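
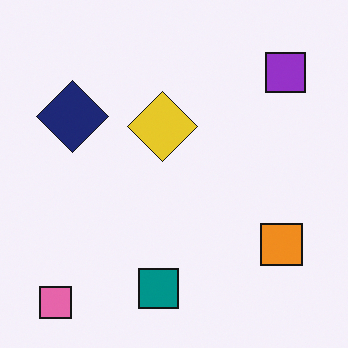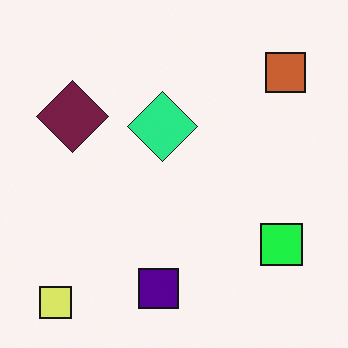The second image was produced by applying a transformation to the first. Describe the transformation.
It was hue-shifted through roughly a third of the color wheel.

Every shape's color has rotated by the same amount around the hue wheel — a uniform hue shift.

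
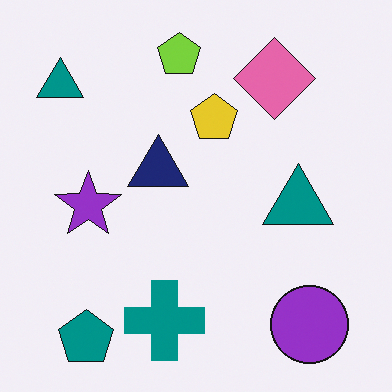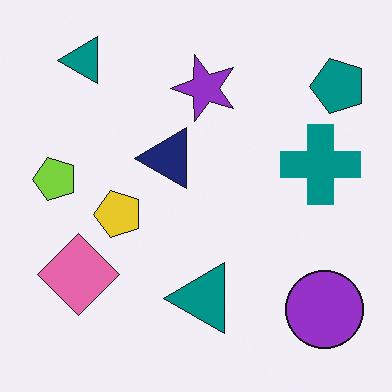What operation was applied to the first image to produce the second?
The transformation is: transposed (reflected across the top-left ↔ bottom-right diagonal).

Shapes have swapped their row and column positions — what was in the top-right is now in the bottom-left — a diagonal reflection.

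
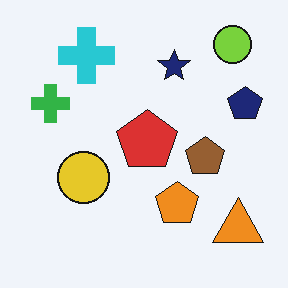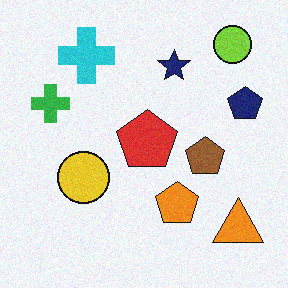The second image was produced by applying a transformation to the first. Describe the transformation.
The image was degraded with subtle gaussian noise.

Random speckle covers the whole image, including the flat background.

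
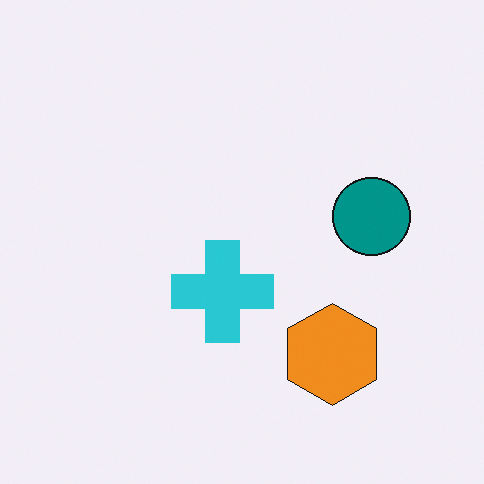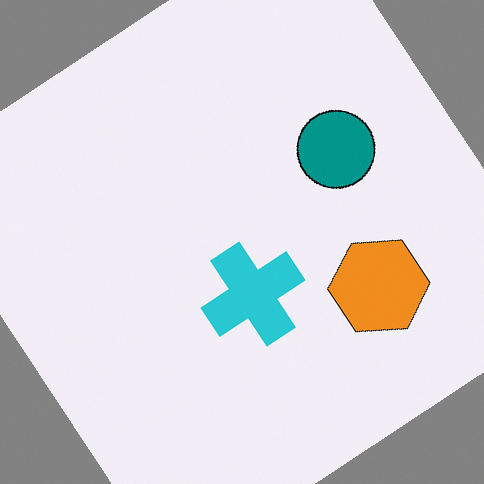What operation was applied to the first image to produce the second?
The image was rotated counter-clockwise by a large amount — several tens of degrees.

Every shape is tilted by the same angle and the image corners show triangular fill wedges — a whole-image rotation by a non-right angle.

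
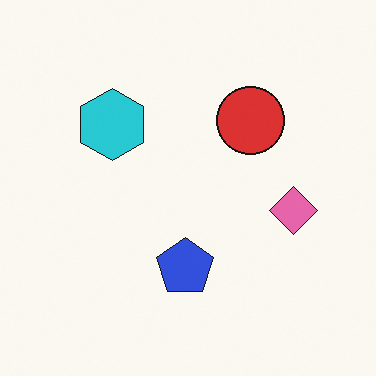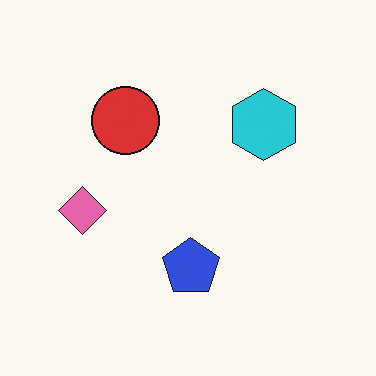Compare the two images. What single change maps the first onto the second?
This is the original image flipped horizontally (left ↔ right).

The pink diamond is in the right of the first image and the left of the second — shapes on opposite sides of the vertical midline have swapped in a mirror flip.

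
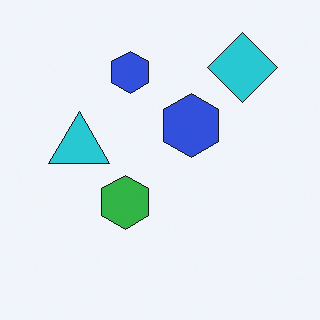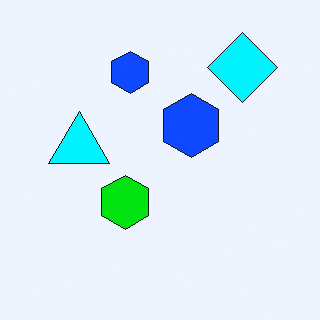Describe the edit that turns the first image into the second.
Heavily oversaturated.

All colors are more vivid — a global saturation change.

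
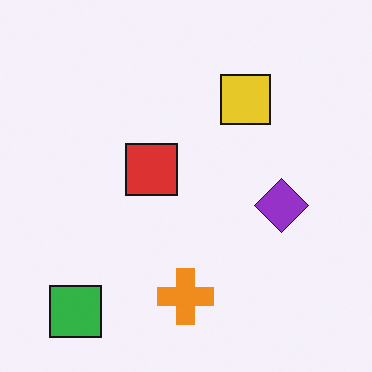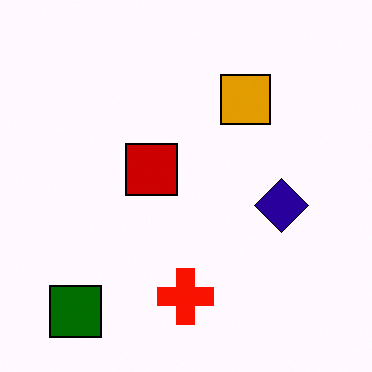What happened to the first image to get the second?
It was given much higher contrast.

Tones are pushed away from mid-grey across the whole image — a global contrast change.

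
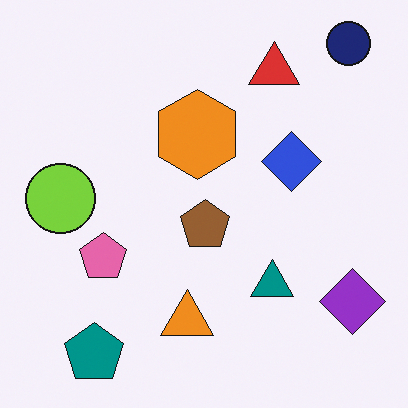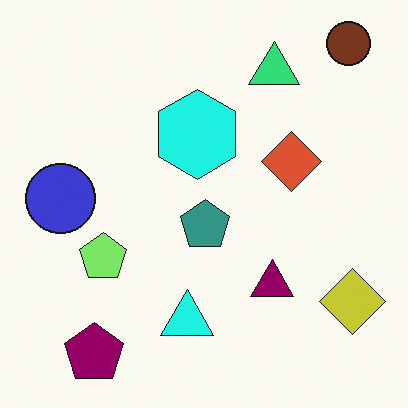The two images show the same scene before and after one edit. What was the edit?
This is the original image hue-shifted through roughly a third of the color wheel.

Every shape's color has rotated by the same amount around the hue wheel — a uniform hue shift.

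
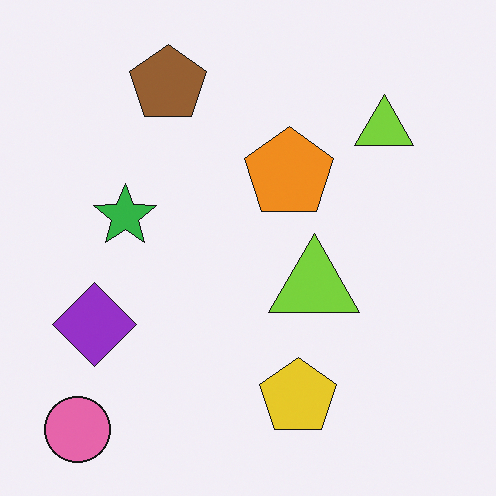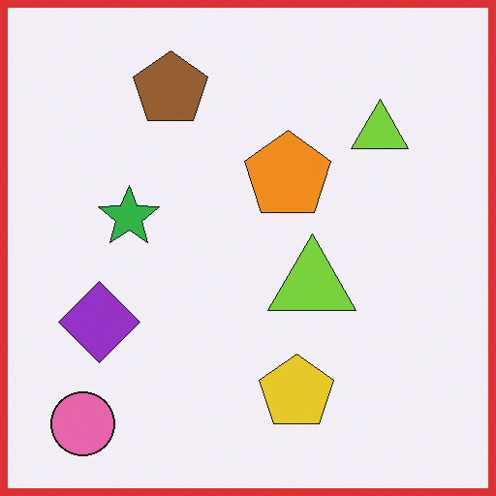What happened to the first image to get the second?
It was framed with a red border.

A solid red frame runs around the edge of the second image, with the content slightly shrunk inside it.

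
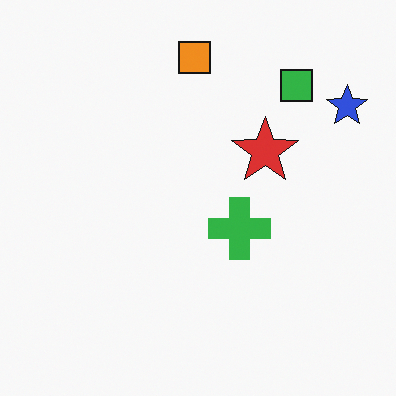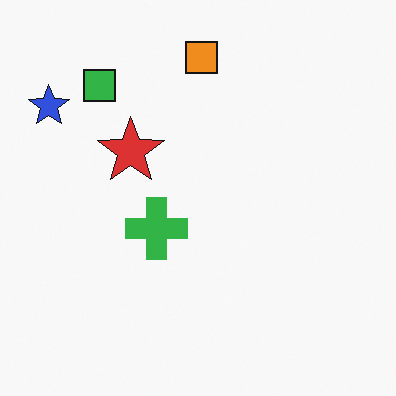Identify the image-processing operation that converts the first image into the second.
The second image is the first flipped horizontally (left ↔ right).

The blue star is in the top-right of the first image and the top-left of the second — shapes on opposite sides of the vertical midline have swapped in a mirror flip.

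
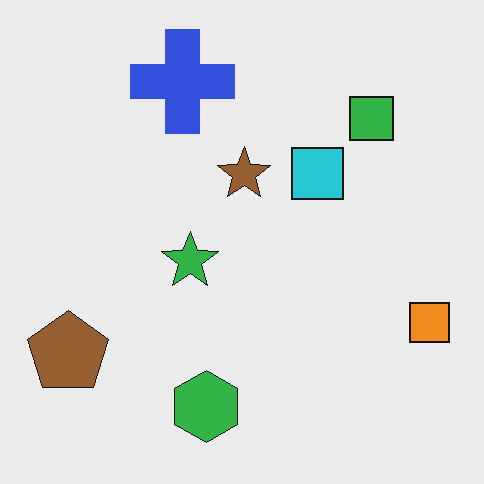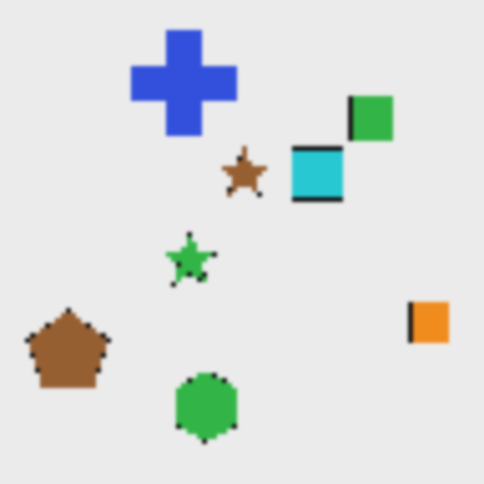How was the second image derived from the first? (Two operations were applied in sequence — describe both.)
This is the original image lightly pixelated (a mild mosaic effect), then given a subtle gaussian blur.

Shapes are reduced to large square blocks; fine edges and outlines are lost — a downscale-then-upscale (mosaic) effect. Shape edges and outlines are uniformly softened across the whole image.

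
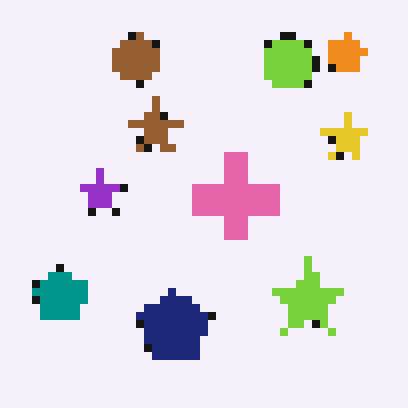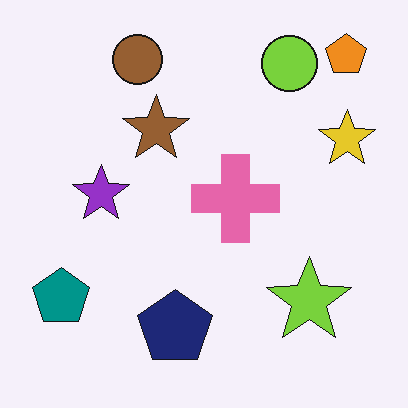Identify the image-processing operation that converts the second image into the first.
This is the original image moderately pixelated.

Shapes are reduced to large square blocks; fine edges and outlines are lost — a downscale-then-upscale (mosaic) effect.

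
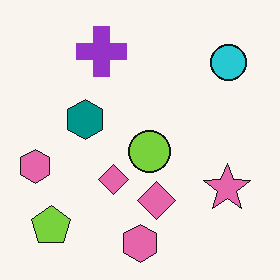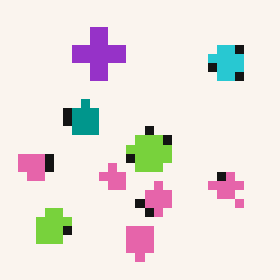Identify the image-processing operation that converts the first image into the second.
The image was coarsely pixelated.

Shapes are reduced to large square blocks; fine edges and outlines are lost — a downscale-then-upscale (mosaic) effect.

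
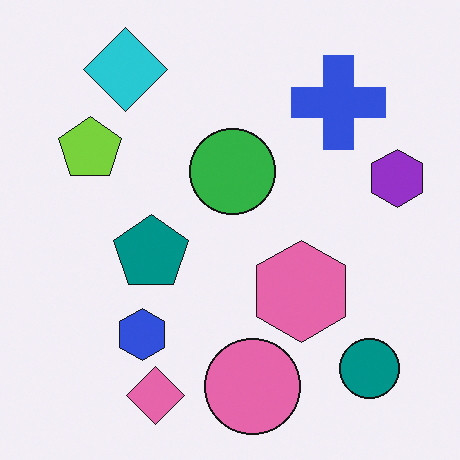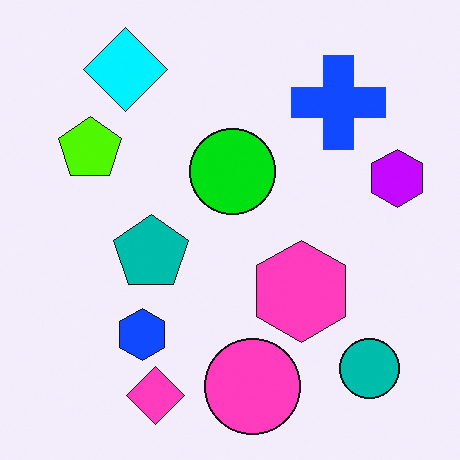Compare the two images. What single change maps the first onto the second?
The image was heavily oversaturated.

All colors are more vivid — a global saturation change.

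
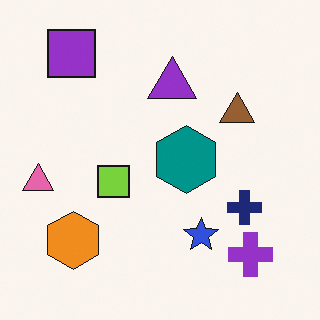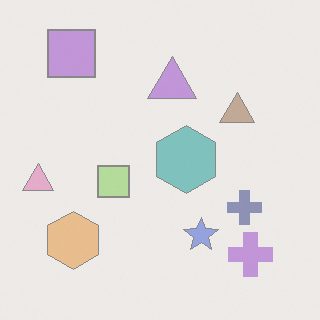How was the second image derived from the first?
The second image is the first washed out (contrast reduced).

Tones are pushed toward mid-grey across the whole image — a global contrast change.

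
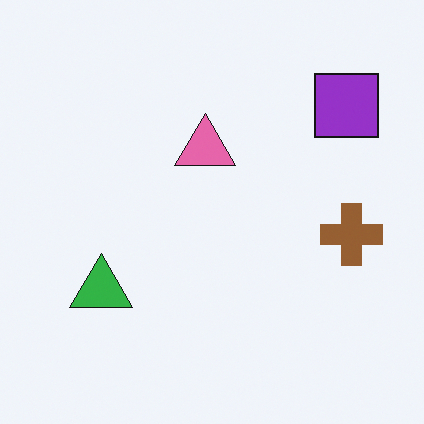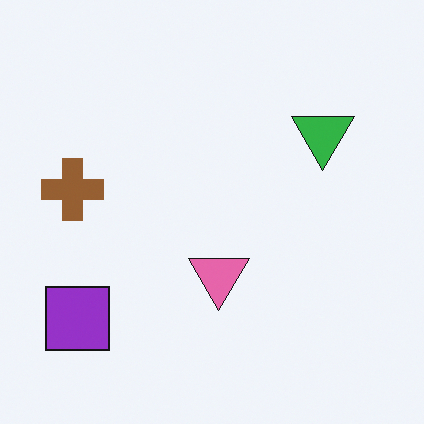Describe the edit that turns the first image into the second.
The transformation is: rotated 180°.

The purple square sits in the top-right of the first image and the bottom-left of the second — consistent with a whole-image 180° rotation.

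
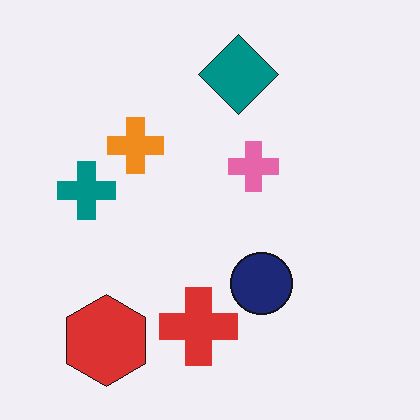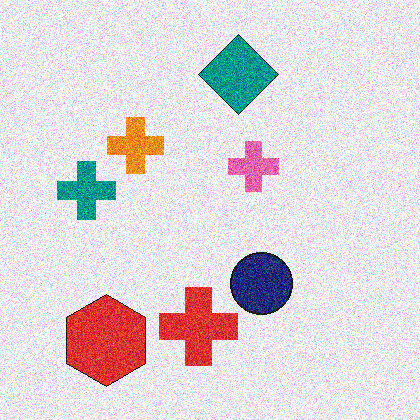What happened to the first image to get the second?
The image was degraded with strong gaussian noise.

Random speckle covers the whole image, including the flat background.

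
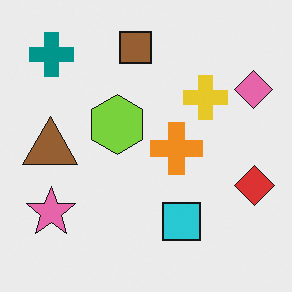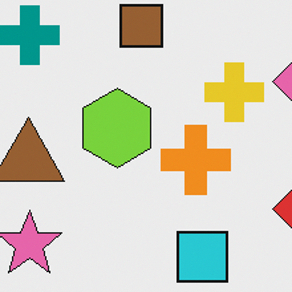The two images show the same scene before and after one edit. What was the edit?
It was cropped to a modestly smaller region and rescaled.

The visible shapes are larger and the field of view is narrower; shapes near the original edges may be partly or wholly outside the frame — a crop-and-rescale.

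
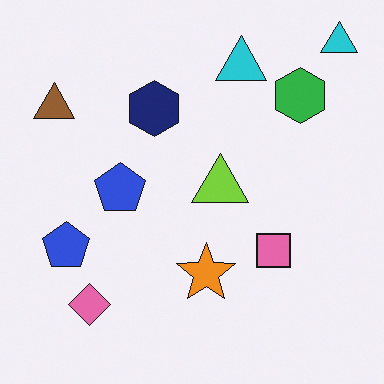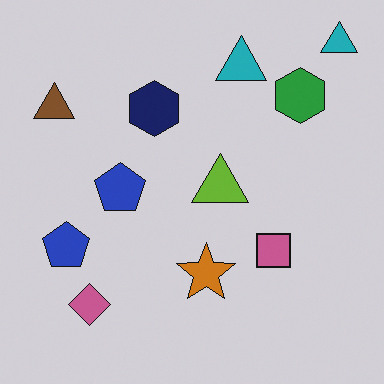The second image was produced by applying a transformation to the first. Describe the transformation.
Darkened a little.

Every pixel — background and shapes alike — is uniformly darkened.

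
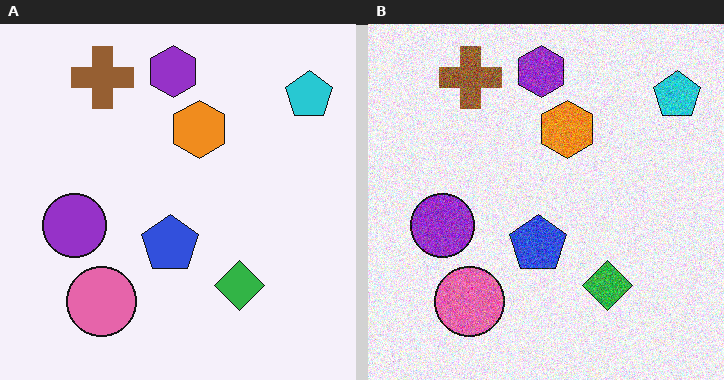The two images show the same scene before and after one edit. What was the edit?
It was degraded with visible gaussian noise.

Random speckle covers the whole image, including the flat background.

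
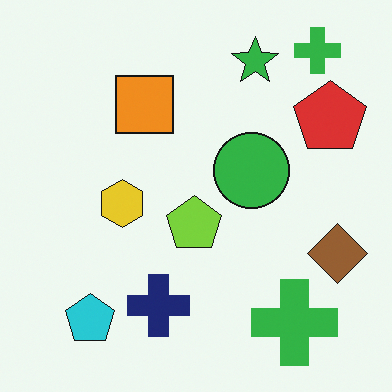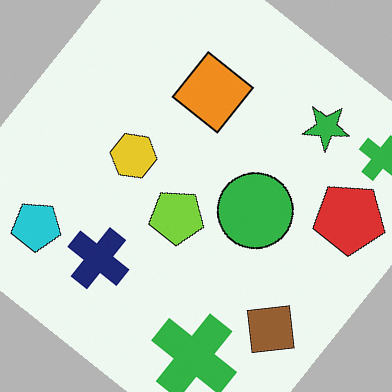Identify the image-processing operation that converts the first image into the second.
It was rotated clockwise by a large amount — several tens of degrees.

Every shape is tilted by the same angle and the image corners show triangular fill wedges — a whole-image rotation by a non-right angle.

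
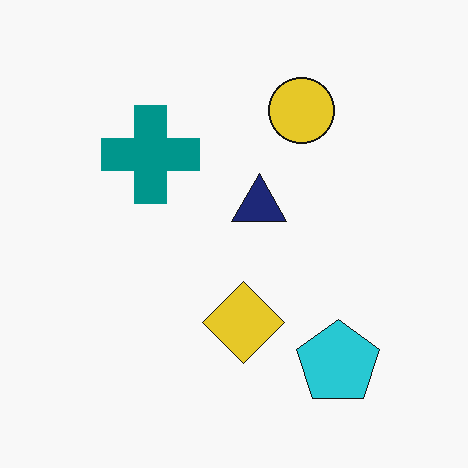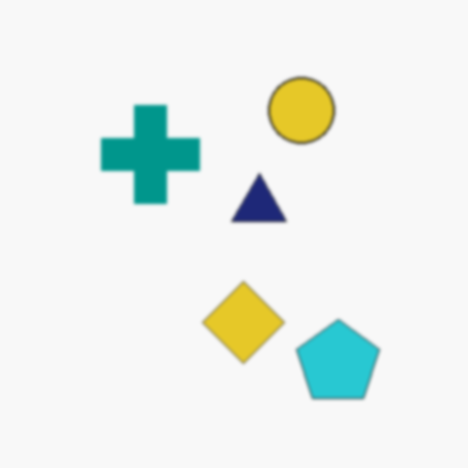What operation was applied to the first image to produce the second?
It was slightly softened.

Shape edges and outlines are uniformly softened across the whole image.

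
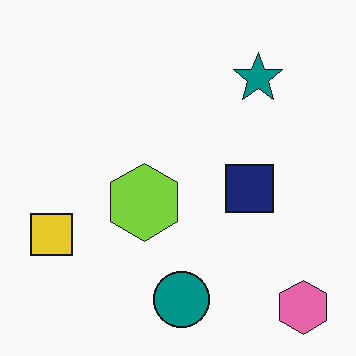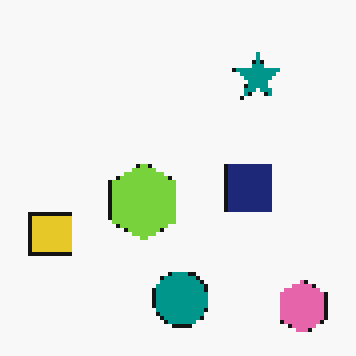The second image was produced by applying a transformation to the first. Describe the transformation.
The transformation is: mildly pixelated.

Shapes are reduced to large square blocks; fine edges and outlines are lost — a downscale-then-upscale (mosaic) effect.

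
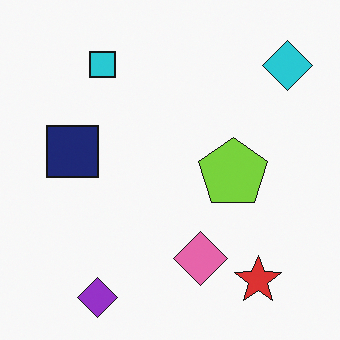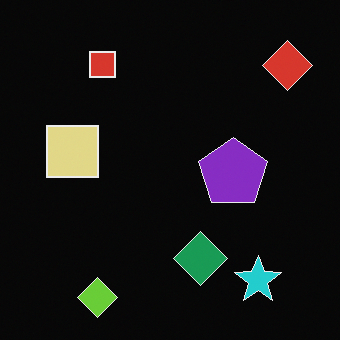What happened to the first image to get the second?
The image was color-inverted (negative).

The light background has become dark and every shape's color is its complement — a photographic negative.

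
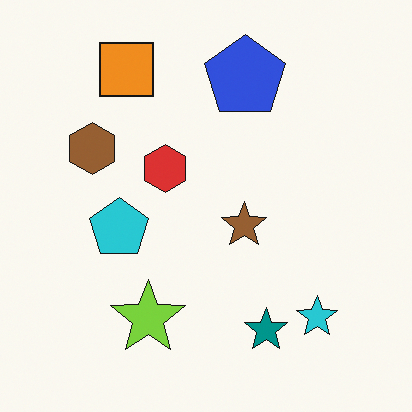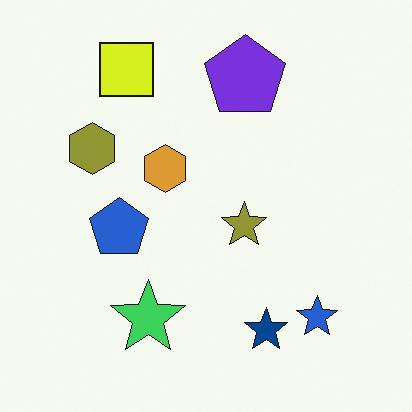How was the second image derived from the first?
This is the original image hue-shifted by a small amount.

Every shape's color has rotated by the same amount around the hue wheel — a uniform hue shift.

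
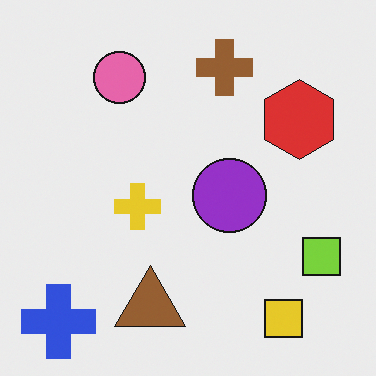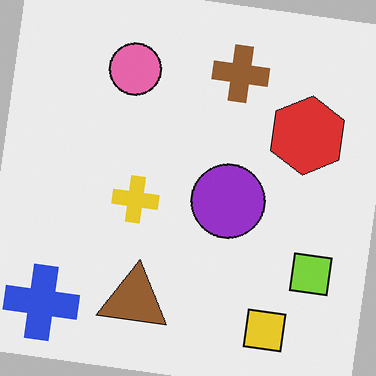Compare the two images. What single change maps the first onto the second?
The image was rotated clockwise by a small amount.

Every shape is tilted by the same angle and the image corners show triangular fill wedges — a whole-image rotation by a non-right angle.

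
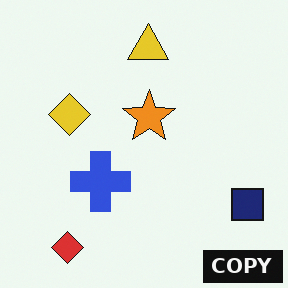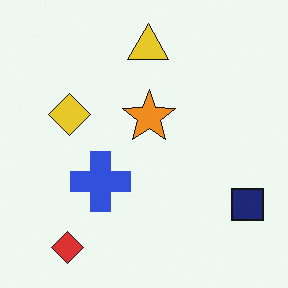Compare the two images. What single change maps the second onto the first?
The first image is the second watermarked with the text "COPY" in the lower-right corner.

A dark label reading "COPY" appears in the lower-right corner.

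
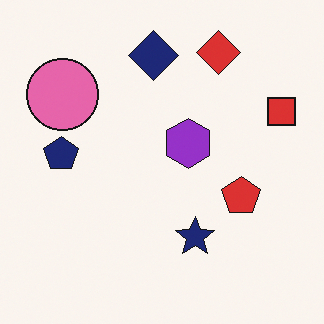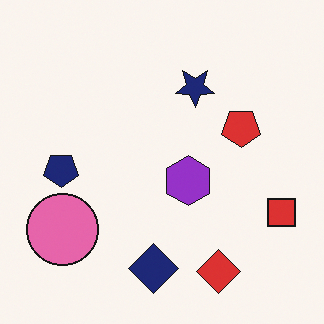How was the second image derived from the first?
The transformation is: flipped vertically (top ↔ bottom).

The red diamond is in the top-right of the first image and the bottom-right of the second — shapes on opposite sides of the horizontal midline have swapped in a mirror flip.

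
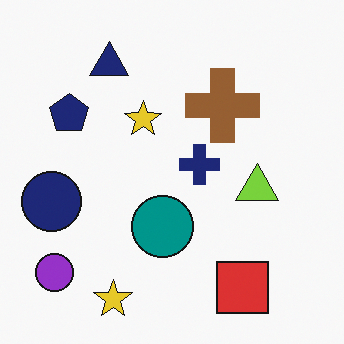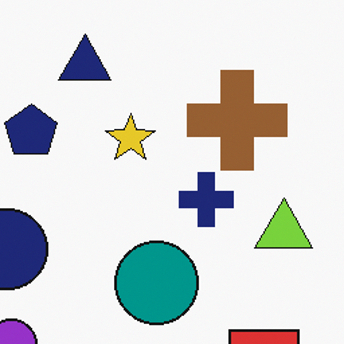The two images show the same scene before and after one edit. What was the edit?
It was cropped slightly and scaled back up.

The visible shapes are larger and the field of view is narrower; shapes near the original edges may be partly or wholly outside the frame — a crop-and-rescale.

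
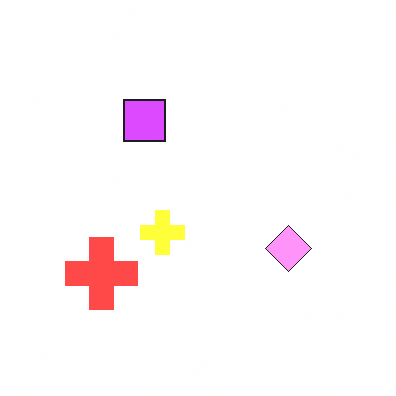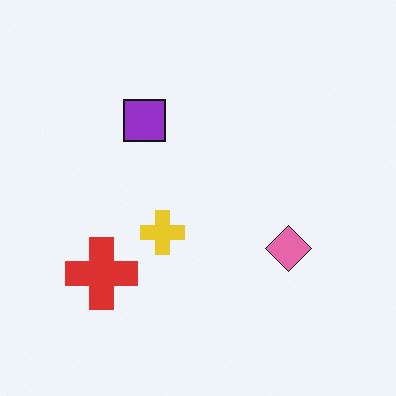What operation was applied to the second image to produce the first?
It was brightened a lot.

Every pixel — background and shapes alike — is uniformly brightened.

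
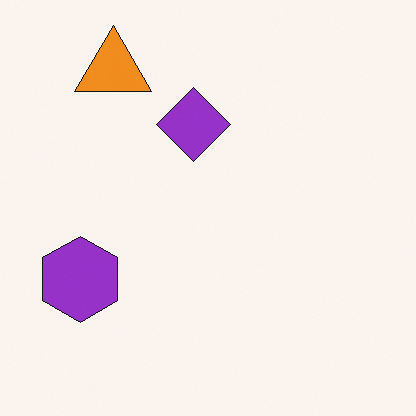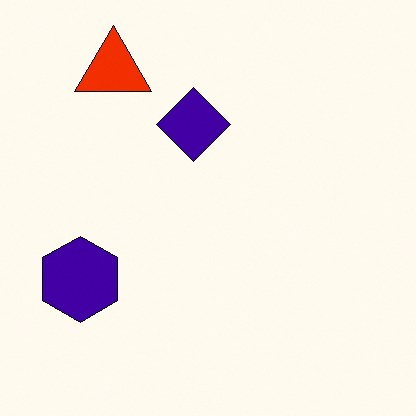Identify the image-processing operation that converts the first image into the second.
It was boosted in contrast.

Tones are pushed away from mid-grey across the whole image — a global contrast change.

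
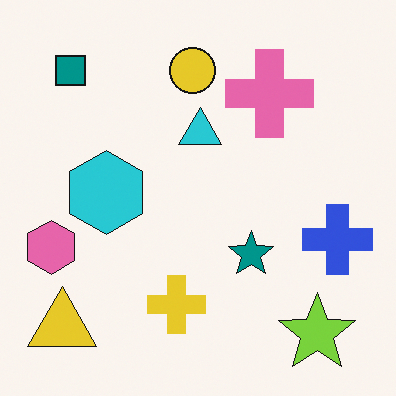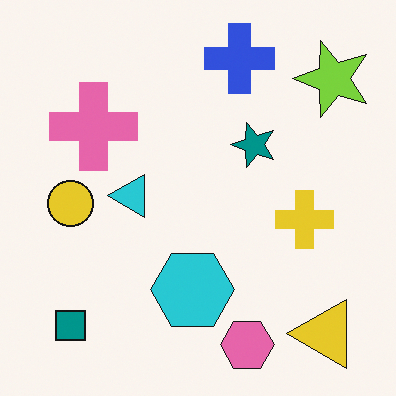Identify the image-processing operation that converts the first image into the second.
This is the original image rotated 90° counter-clockwise.

The yellow triangle sits in the bottom-left of the first image and the bottom-right of the second — consistent with a whole-image 90° counter-clockwise rotation.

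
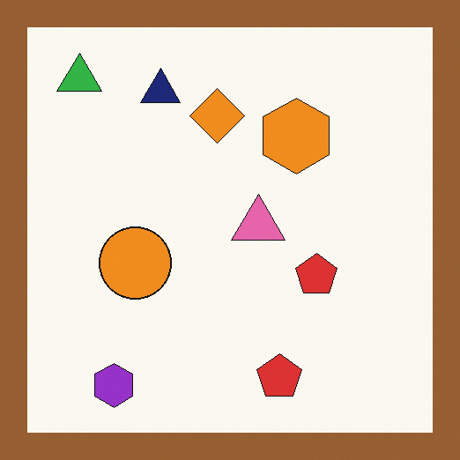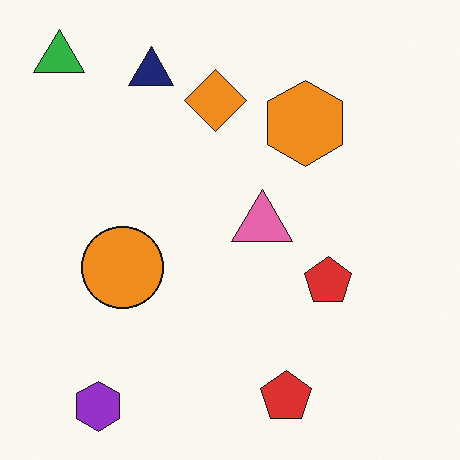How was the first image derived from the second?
It was framed with a brown border.

A solid brown frame runs around the edge of the first image, with the content slightly shrunk inside it.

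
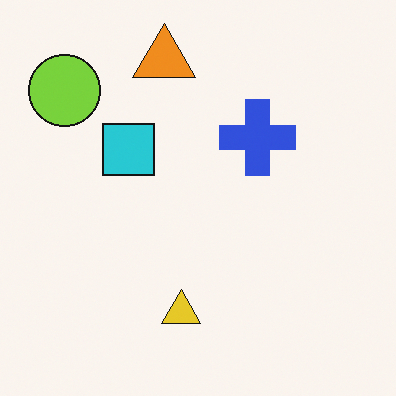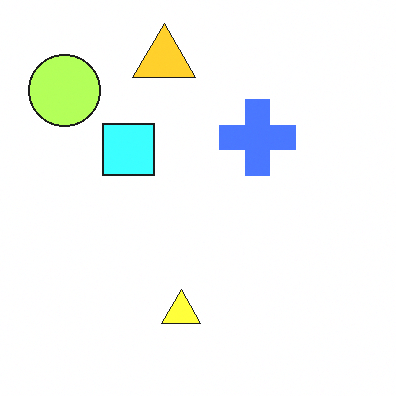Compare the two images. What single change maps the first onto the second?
The transformation is: noticeably brightened.

Every pixel — background and shapes alike — is uniformly brightened.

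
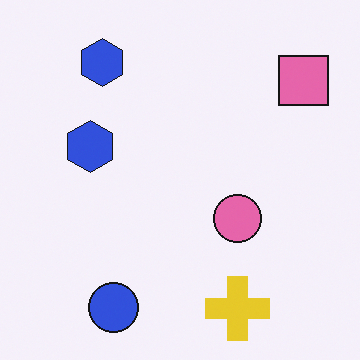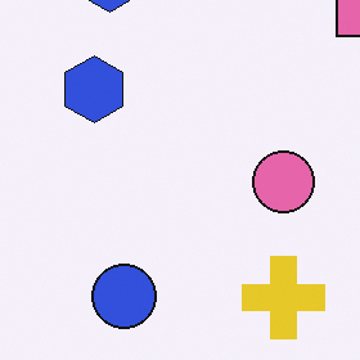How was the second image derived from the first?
The image was cropped to a modestly smaller region and rescaled.

The visible shapes are larger and the field of view is narrower; shapes near the original edges may be partly or wholly outside the frame — a crop-and-rescale.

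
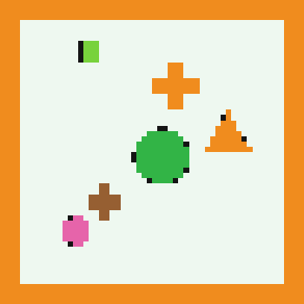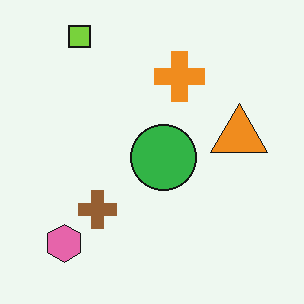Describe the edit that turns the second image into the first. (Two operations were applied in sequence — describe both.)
It was moderately pixelated, then framed with a orange border.

Shapes are reduced to large square blocks; fine edges and outlines are lost — a downscale-then-upscale (mosaic) effect. A solid orange frame runs around the edge of the first image, with the content slightly shrunk inside it.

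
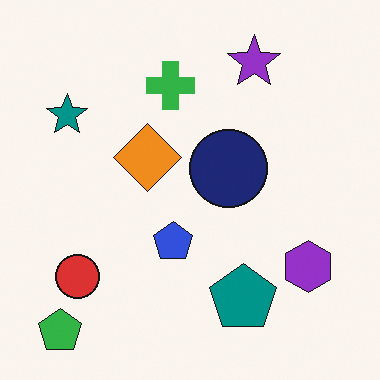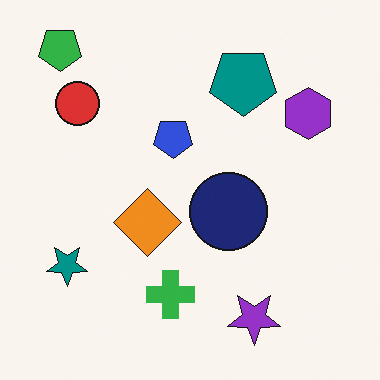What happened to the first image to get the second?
The transformation is: flipped vertically (top ↔ bottom).

The green pentagon is in the bottom-left of the first image and the top-left of the second — shapes on opposite sides of the horizontal midline have swapped in a mirror flip.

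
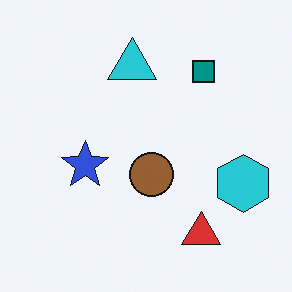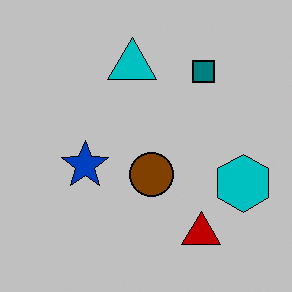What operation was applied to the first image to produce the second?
Aggressively posterized.

Each flat color has snapped to a coarser quantized level — most visibly, the near-white background has dropped to a flat grey.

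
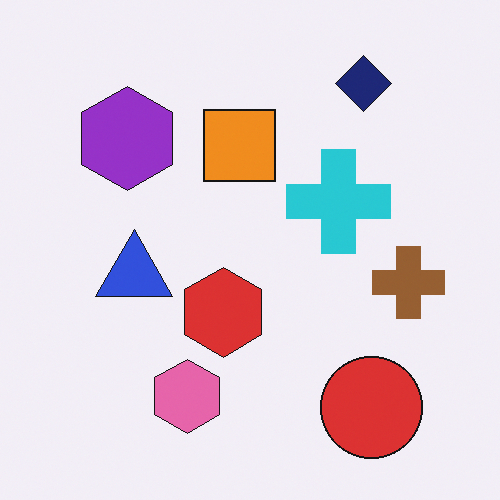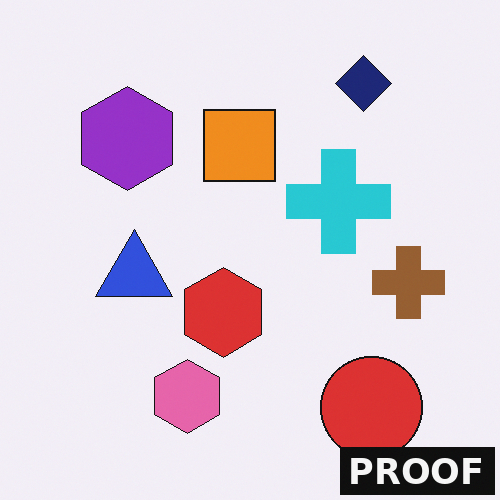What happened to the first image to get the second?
Watermarked with the text "PROOF" in the lower-right corner.

A dark label reading "PROOF" appears in the lower-right corner.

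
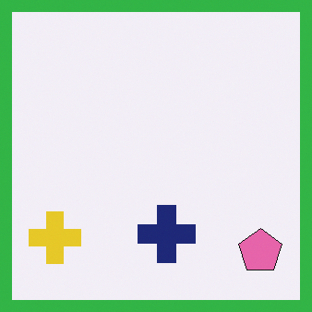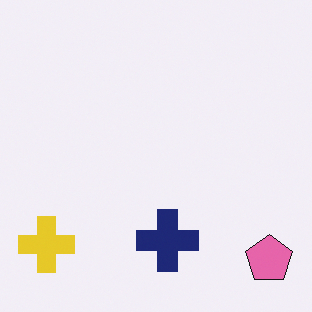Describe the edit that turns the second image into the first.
The first image is the second framed with a green border.

A solid green frame runs around the edge of the first image, with the content slightly shrunk inside it.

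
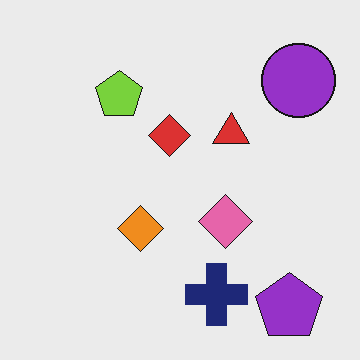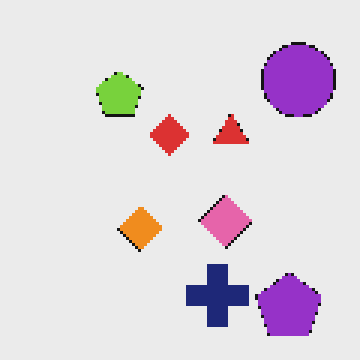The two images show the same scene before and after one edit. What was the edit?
Mildly pixelated.

Shapes are reduced to large square blocks; fine edges and outlines are lost — a downscale-then-upscale (mosaic) effect.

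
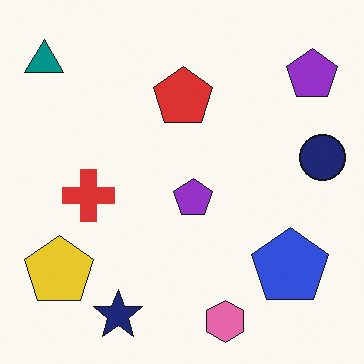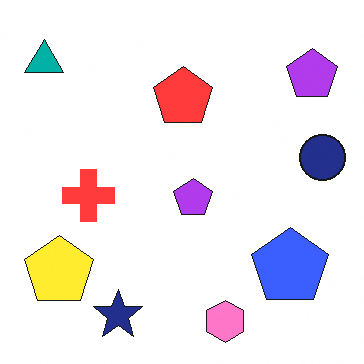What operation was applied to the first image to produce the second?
The image was brightened a little.

Every pixel — background and shapes alike — is uniformly brightened.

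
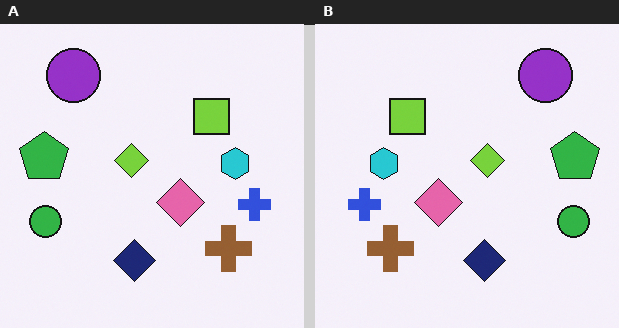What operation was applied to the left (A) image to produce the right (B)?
This is the original image flipped horizontally (left ↔ right).

The green pentagon is in the left of the left (A) image and the right of the right (B) — shapes on opposite sides of the vertical midline have swapped in a mirror flip.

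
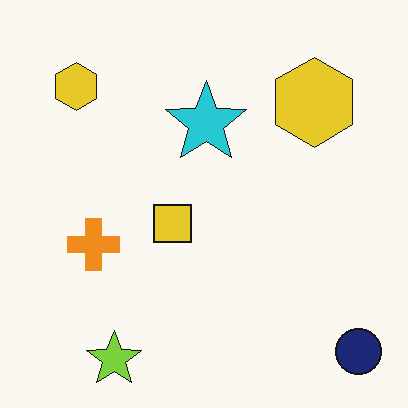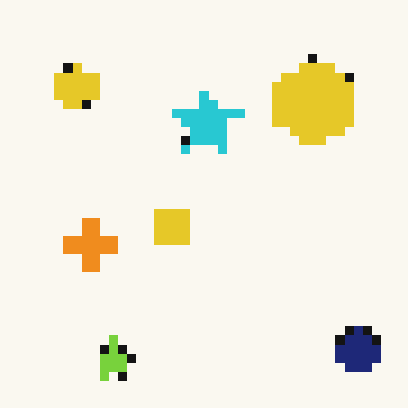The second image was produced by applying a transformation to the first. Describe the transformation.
The second image is the first coarsely pixelated.

Shapes are reduced to large square blocks; fine edges and outlines are lost — a downscale-then-upscale (mosaic) effect.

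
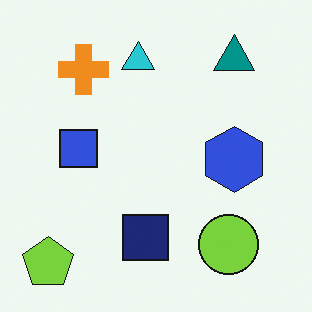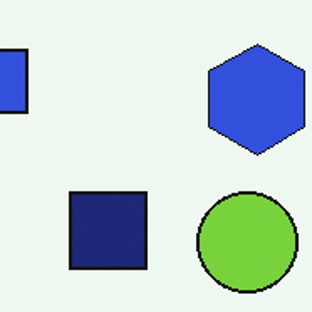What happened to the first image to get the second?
Cropped to a noticeably smaller region and rescaled.

The visible shapes are larger and the field of view is narrower; shapes near the original edges may be partly or wholly outside the frame — a crop-and-rescale.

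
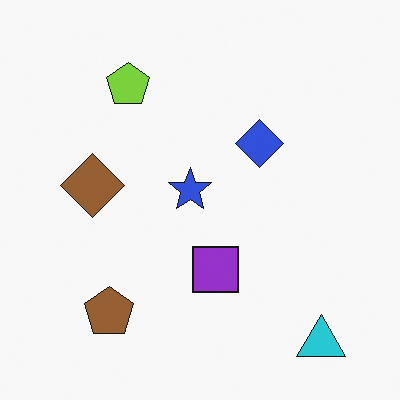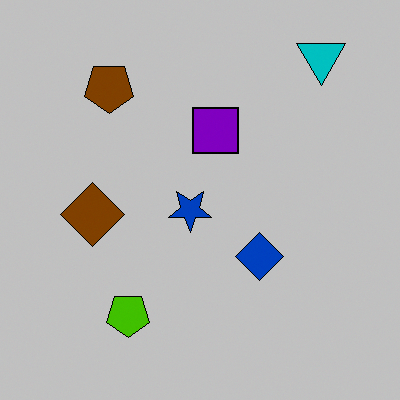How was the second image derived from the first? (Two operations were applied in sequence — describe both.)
The second image is the first flipped vertically (top ↔ bottom), then aggressively posterized.

The cyan triangle is in the bottom-right of the first image and the top-right of the second — shapes on opposite sides of the horizontal midline have swapped in a mirror flip. Each flat color has snapped to a coarser quantized level — most visibly, the near-white background has dropped to a flat grey.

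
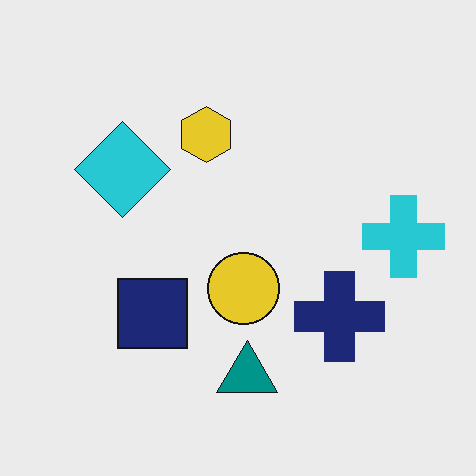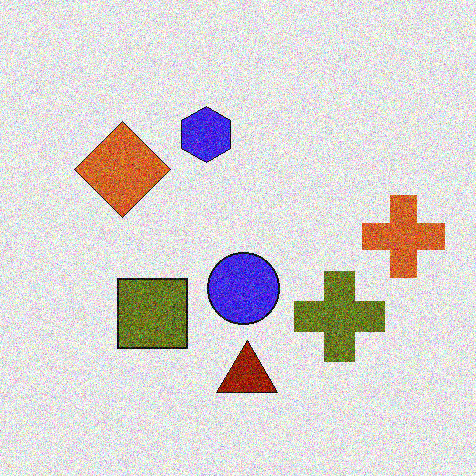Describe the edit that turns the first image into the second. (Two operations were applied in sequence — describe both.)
Hue-shifted by a large amount, then degraded with strong gaussian noise.

Every shape's color has rotated by the same amount around the hue wheel — a uniform hue shift. Random speckle covers the whole image, including the flat background.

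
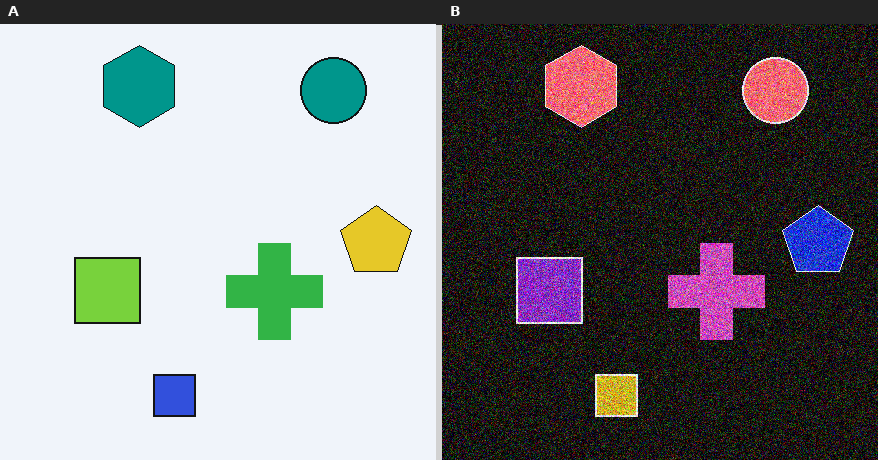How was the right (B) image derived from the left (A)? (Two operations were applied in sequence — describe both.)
This is the original image degraded with heavy additive noise, then color-inverted (negative).

Random speckle covers the whole image, including the flat background. The light background has become dark and every shape's color is its complement — a photographic negative.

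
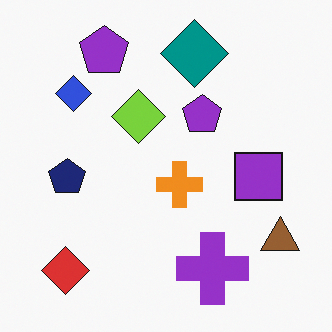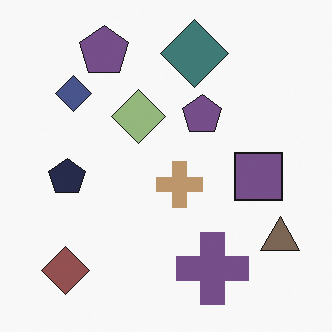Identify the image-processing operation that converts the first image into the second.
The second image is the first made much more muted (saturation change).

All colors are more muted and greyish — a global saturation change.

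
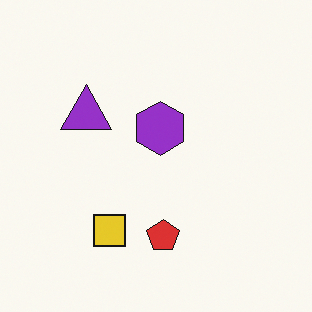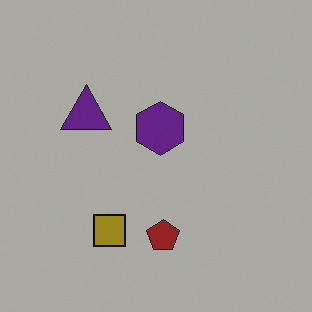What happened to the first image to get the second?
Substantially darkened.

Every pixel — background and shapes alike — is uniformly darkened.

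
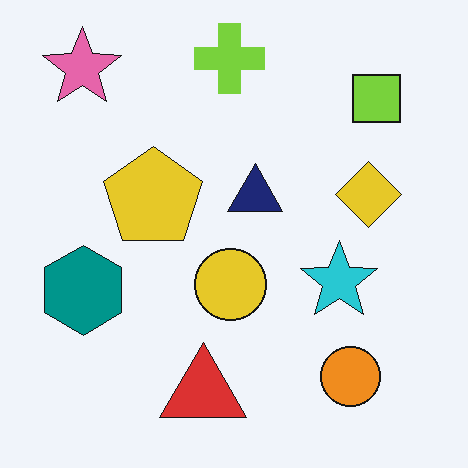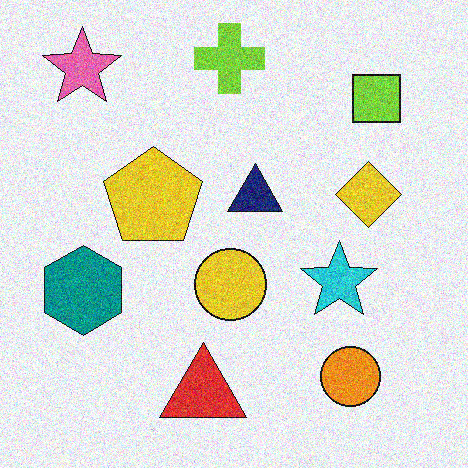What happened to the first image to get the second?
The image was degraded with visible gaussian noise.

Random speckle covers the whole image, including the flat background.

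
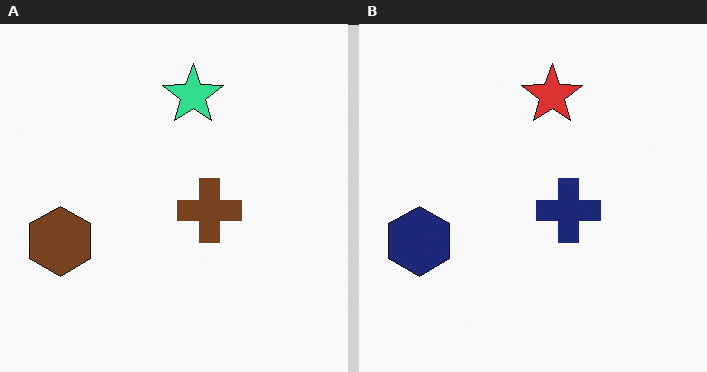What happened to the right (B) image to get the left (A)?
It was hue-shifted noticeably.

Every shape's color has rotated by the same amount around the hue wheel — a uniform hue shift.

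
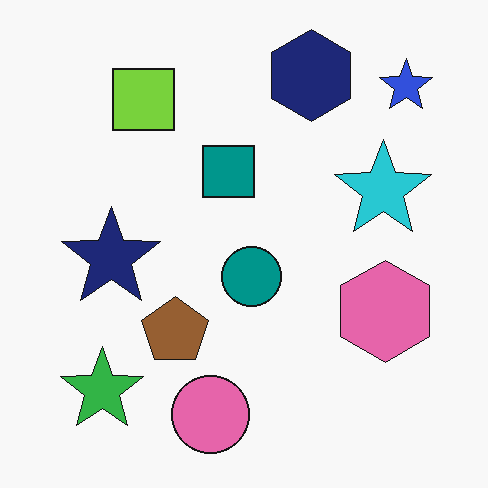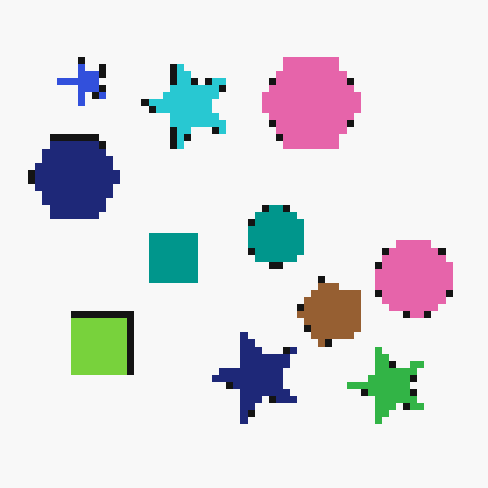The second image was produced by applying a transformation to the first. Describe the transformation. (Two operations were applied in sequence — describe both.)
The second image is the first rotated 90° counter-clockwise, then moderately pixelated.

The blue star sits in the top-right of the first image and the top-left of the second — consistent with a whole-image 90° counter-clockwise rotation. Shapes are reduced to large square blocks; fine edges and outlines are lost — a downscale-then-upscale (mosaic) effect.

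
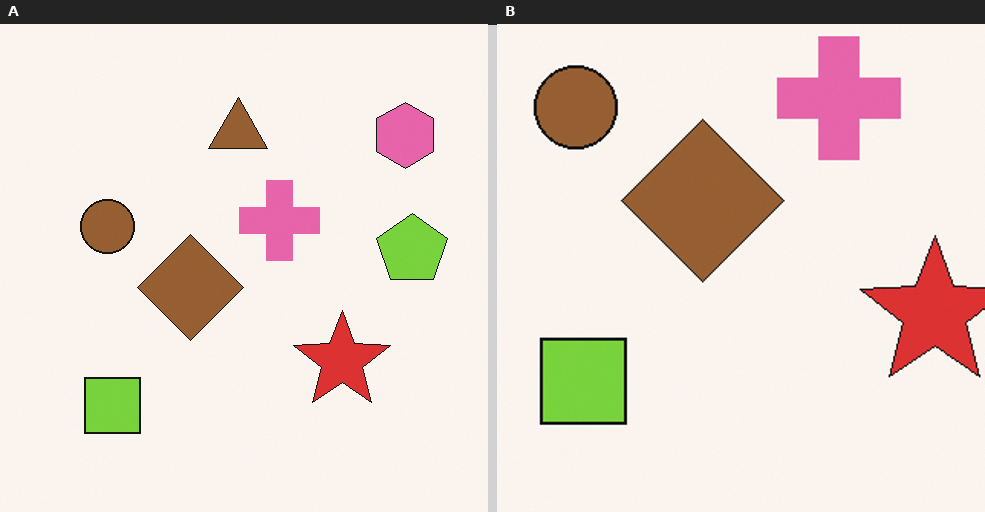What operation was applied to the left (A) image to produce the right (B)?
The image was cropped slightly and scaled back up.

The visible shapes are larger and the field of view is narrower; shapes near the original edges may be partly or wholly outside the frame — a crop-and-rescale.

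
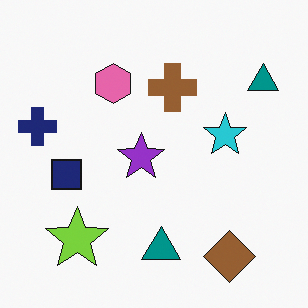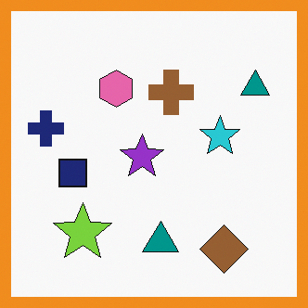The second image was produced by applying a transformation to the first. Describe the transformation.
Framed with a orange border.

A solid orange frame runs around the edge of the second image, with the content slightly shrunk inside it.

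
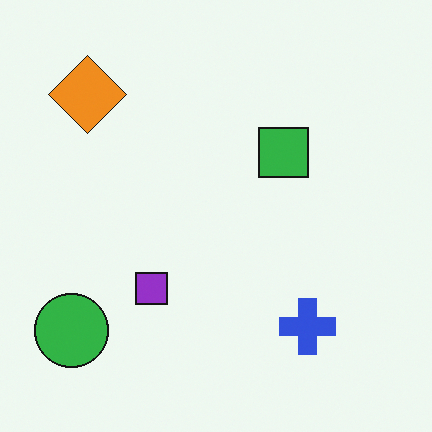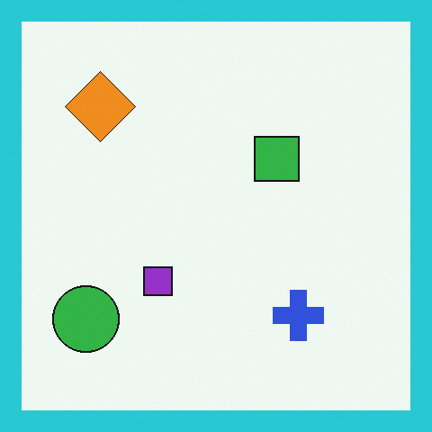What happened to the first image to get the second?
The image was framed with a cyan border.

A solid cyan frame runs around the edge of the second image, with the content slightly shrunk inside it.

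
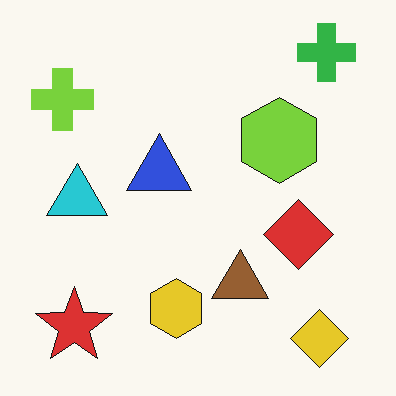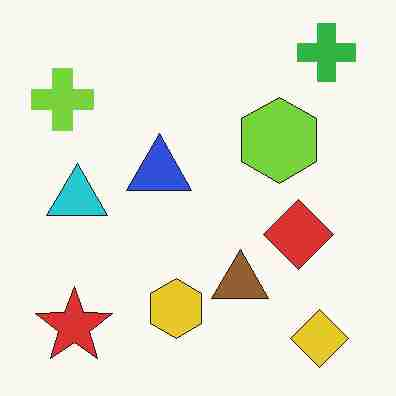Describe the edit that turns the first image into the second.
This is the original image degraded with heavy JPEG compression.

Blocky 8×8 compression artifacts appear around shape edges and the flat background shows ringing — characteristic JPEG degradation.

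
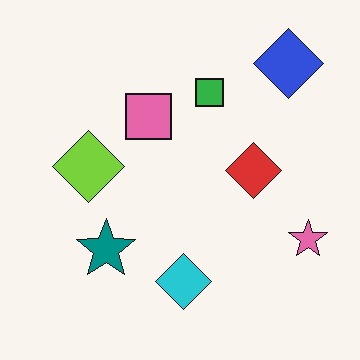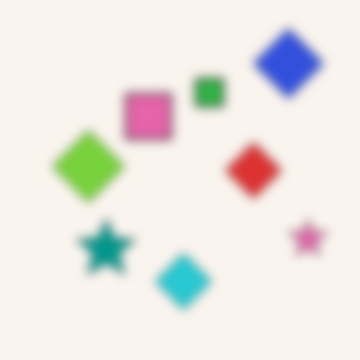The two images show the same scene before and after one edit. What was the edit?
It was heavily blurred.

Shape edges and outlines are uniformly softened across the whole image.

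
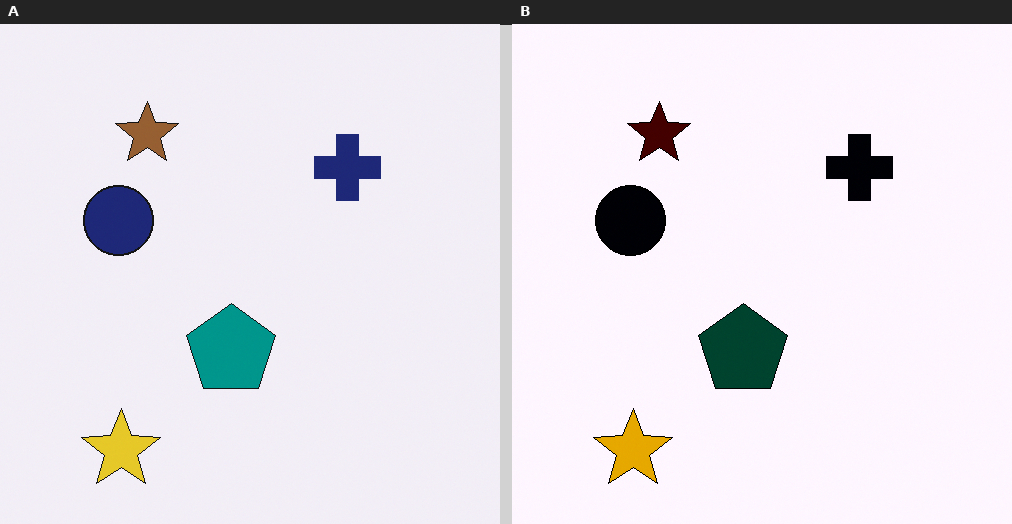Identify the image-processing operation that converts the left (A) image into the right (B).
The right (B) image is the left (A) boosted in contrast.

Tones are pushed away from mid-grey across the whole image — a global contrast change.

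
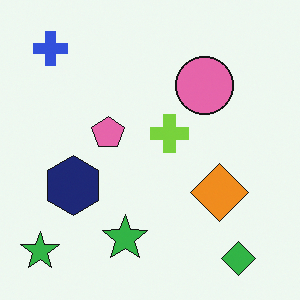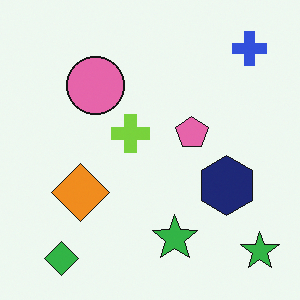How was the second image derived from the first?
The transformation is: flipped horizontally (left ↔ right).

The blue cross is in the top-left of the first image and the top-right of the second — shapes on opposite sides of the vertical midline have swapped in a mirror flip.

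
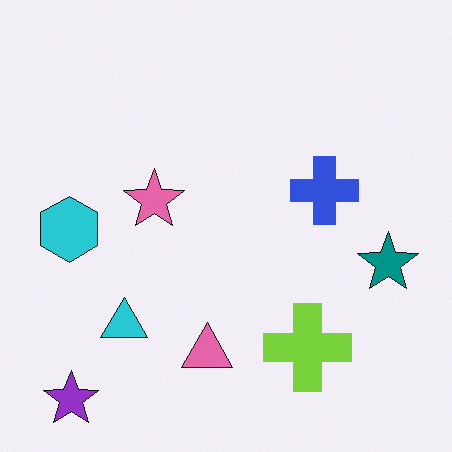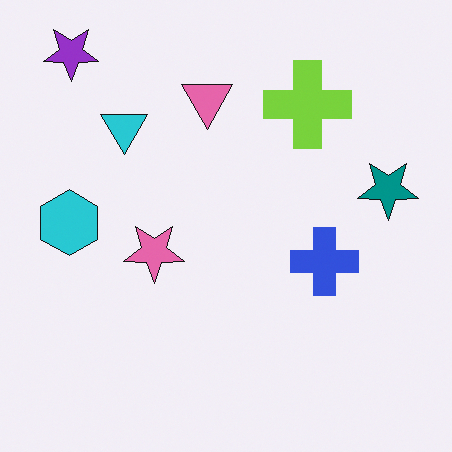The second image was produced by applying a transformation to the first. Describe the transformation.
This is the original image flipped vertically (top ↔ bottom).

The purple star is in the bottom-left of the first image and the top-left of the second — shapes on opposite sides of the horizontal midline have swapped in a mirror flip.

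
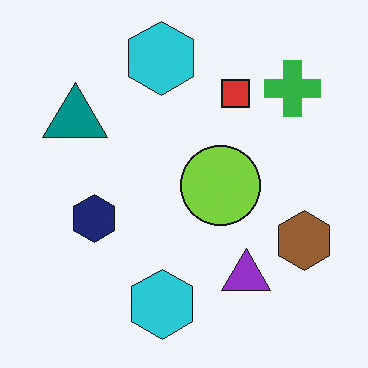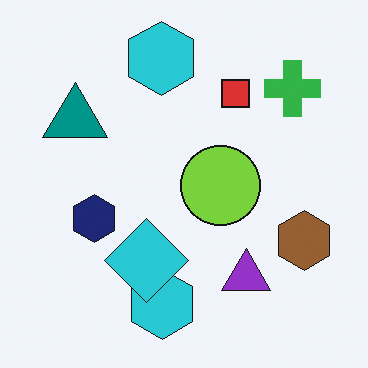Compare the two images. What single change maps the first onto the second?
Overlaid with an additional cyan diamond.

A cyan diamond appears in the second image that is absent from the first.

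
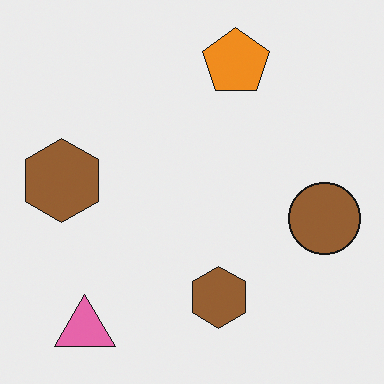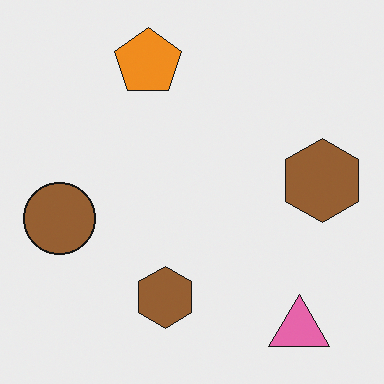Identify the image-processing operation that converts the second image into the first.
The first image is the second flipped horizontally (left ↔ right).

The brown circle is in the left of the second image and the right of the first — shapes on opposite sides of the vertical midline have swapped in a mirror flip.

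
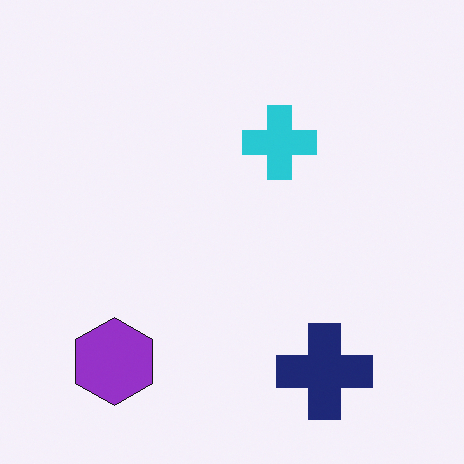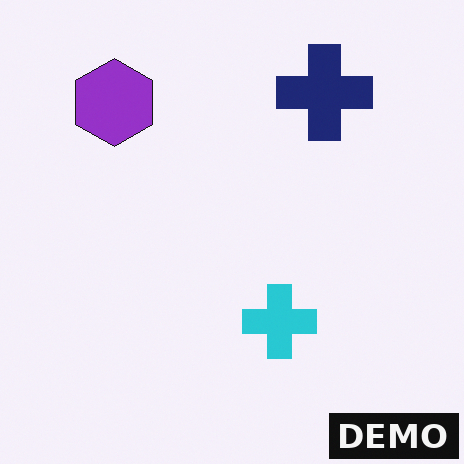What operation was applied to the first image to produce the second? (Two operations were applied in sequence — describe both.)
Flipped vertically (top ↔ bottom), then watermarked with the text "DEMO" in the lower-right corner.

The navy cross is in the bottom-right of the first image and the top-right of the second — shapes on opposite sides of the horizontal midline have swapped in a mirror flip. A dark label reading "DEMO" appears in the lower-right corner.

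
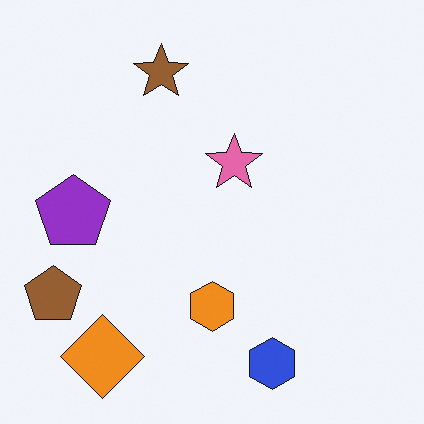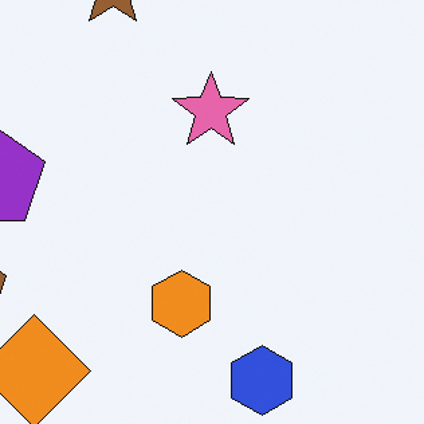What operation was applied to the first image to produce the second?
This is the original image cropped slightly and scaled back up.

The visible shapes are larger and the field of view is narrower; shapes near the original edges may be partly or wholly outside the frame — a crop-and-rescale.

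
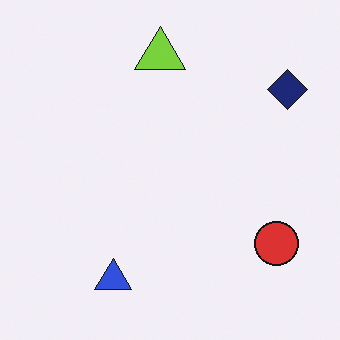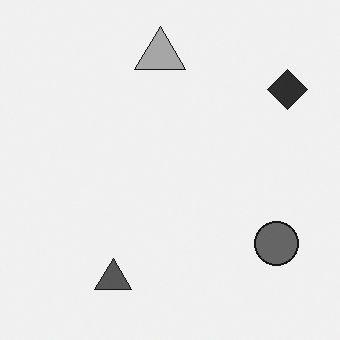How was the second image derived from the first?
This is the original image converted to grayscale.

All color is removed — every shape is now a shade of grey.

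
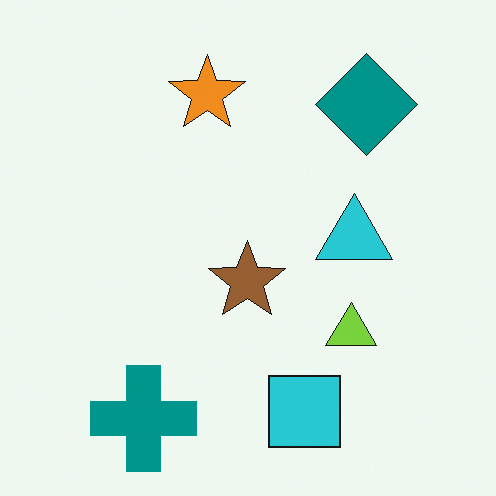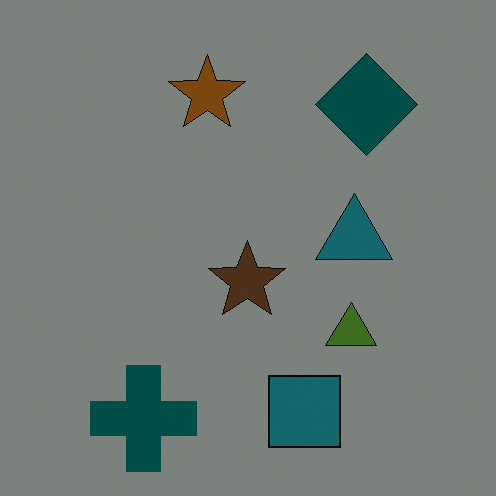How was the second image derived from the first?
This is the original image substantially darkened.

Every pixel — background and shapes alike — is uniformly darkened.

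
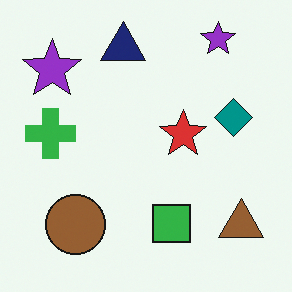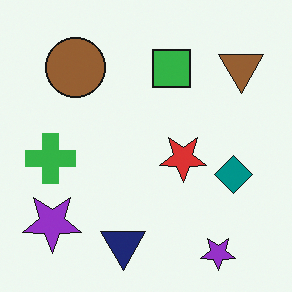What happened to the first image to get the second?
The image was flipped vertically (top ↔ bottom).

The navy triangle is in the top of the first image and the bottom of the second — shapes on opposite sides of the horizontal midline have swapped in a mirror flip.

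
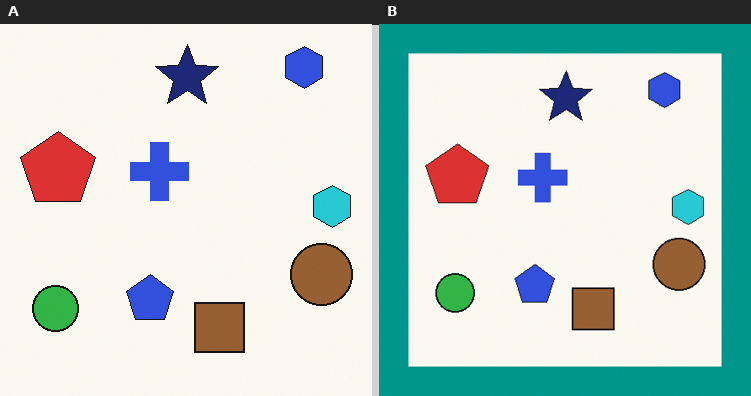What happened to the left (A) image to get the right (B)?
It was framed with a teal border.

A solid teal frame runs around the edge of the right (B) image, with the content slightly shrunk inside it.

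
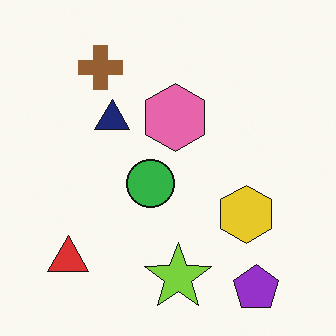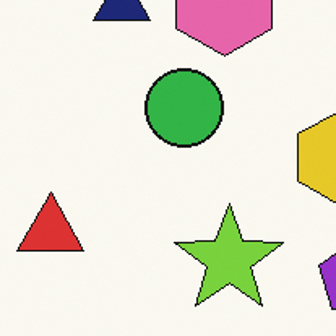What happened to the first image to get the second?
It was cropped to a noticeably smaller region and rescaled.

The visible shapes are larger and the field of view is narrower; shapes near the original edges may be partly or wholly outside the frame — a crop-and-rescale.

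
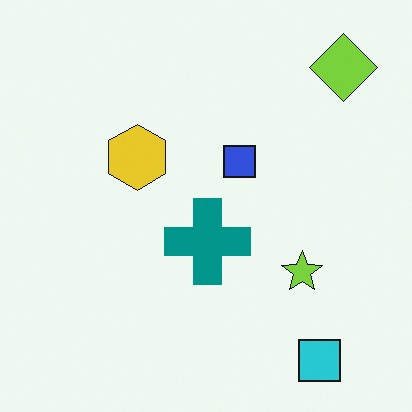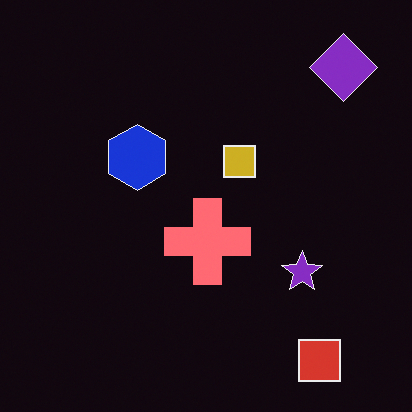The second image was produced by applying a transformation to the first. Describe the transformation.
The second image is the first color-inverted (negative).

The light background has become dark and every shape's color is its complement — a photographic negative.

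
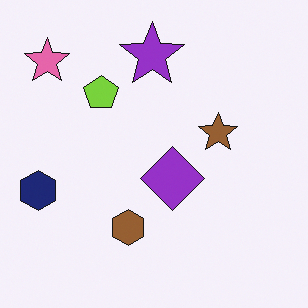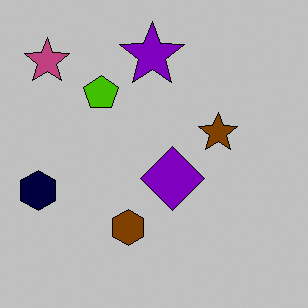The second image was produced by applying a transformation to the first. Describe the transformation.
This is the original image heavily posterized to just a handful of flat colors.

Each flat color has snapped to a coarser quantized level — most visibly, the near-white background has dropped to a flat grey.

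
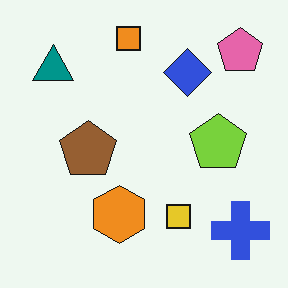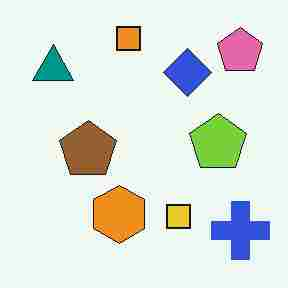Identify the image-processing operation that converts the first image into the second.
The second image is the first heavily JPEG-compressed with obvious blocking artifacts.

Blocky 8×8 compression artifacts appear around shape edges and the flat background shows ringing — characteristic JPEG degradation.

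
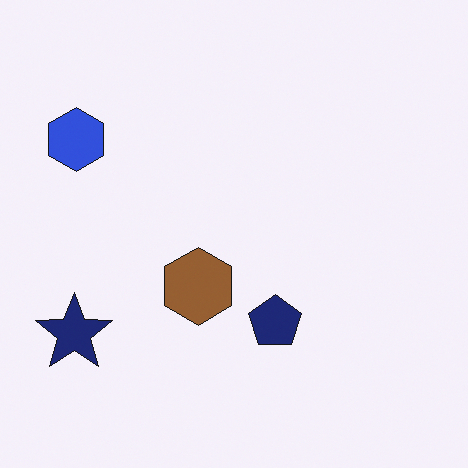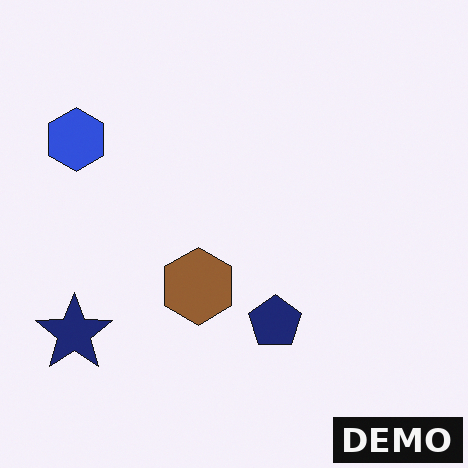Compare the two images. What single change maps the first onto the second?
The transformation is: watermarked with the text "DEMO" in the lower-right corner.

A dark label reading "DEMO" appears in the lower-right corner.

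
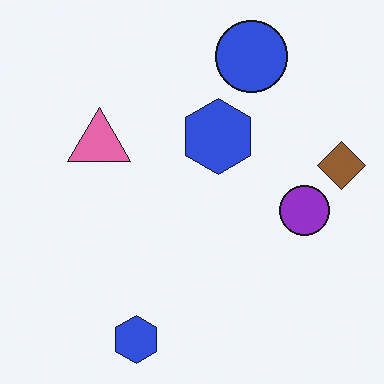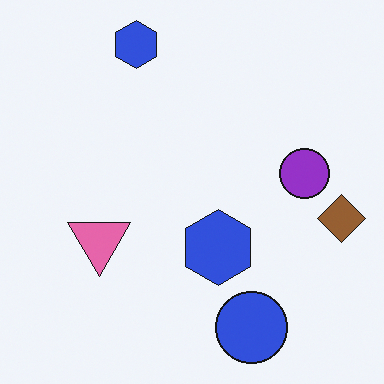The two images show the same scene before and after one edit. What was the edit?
The image was flipped vertically (top ↔ bottom).

The blue circle is in the top of the first image and the bottom of the second — shapes on opposite sides of the horizontal midline have swapped in a mirror flip.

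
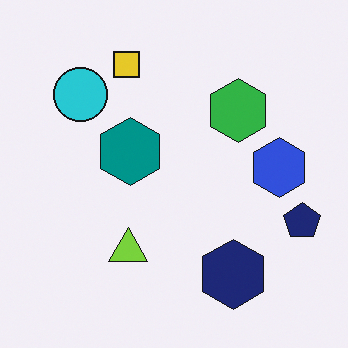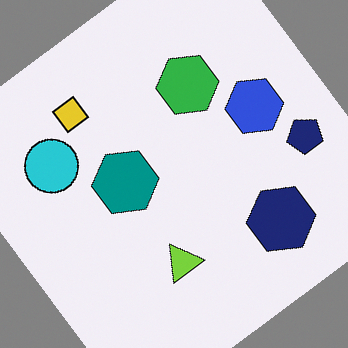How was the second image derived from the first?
It was rotated counter-clockwise by a large amount — several tens of degrees.

Every shape is tilted by the same angle and the image corners show triangular fill wedges — a whole-image rotation by a non-right angle.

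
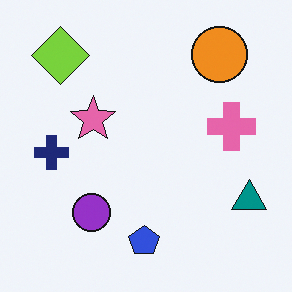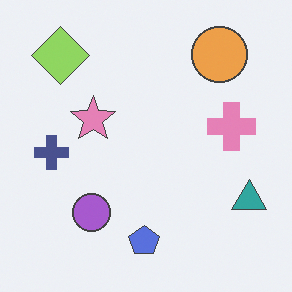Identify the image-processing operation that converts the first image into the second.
The transformation is: given slightly reduced contrast.

Tones are pushed toward mid-grey across the whole image — a global contrast change.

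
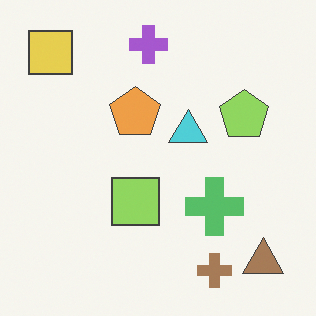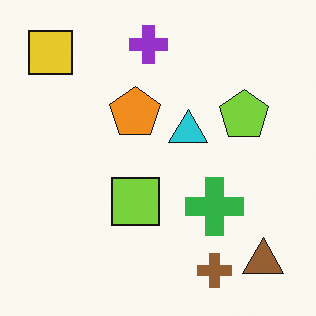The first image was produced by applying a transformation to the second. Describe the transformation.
The first image is the second given slightly reduced contrast.

Tones are pushed toward mid-grey across the whole image — a global contrast change.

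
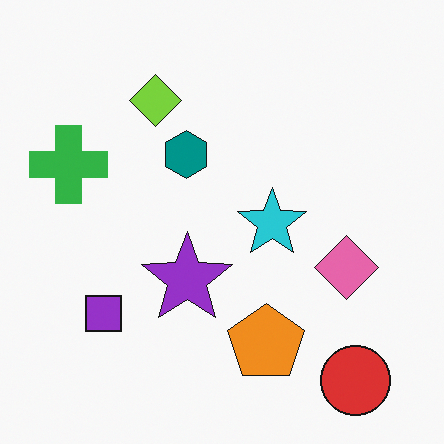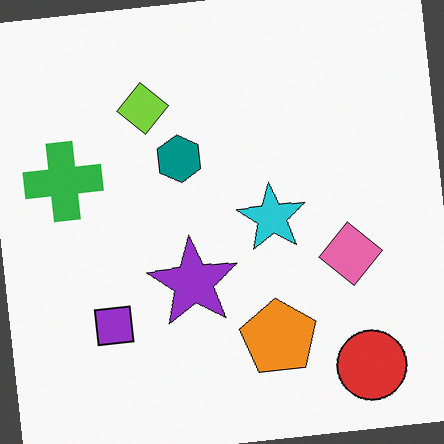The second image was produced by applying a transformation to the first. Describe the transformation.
The second image is the first rotated counter-clockwise by a slight angle.

Every shape is tilted by the same angle and the image corners show triangular fill wedges — a whole-image rotation by a non-right angle.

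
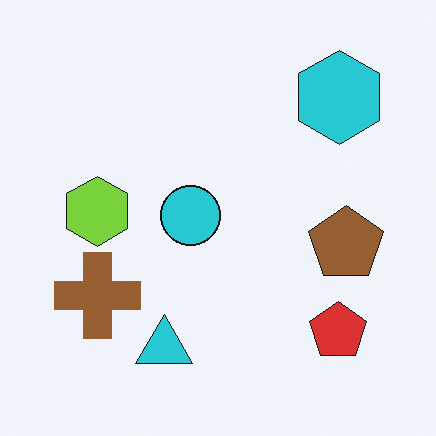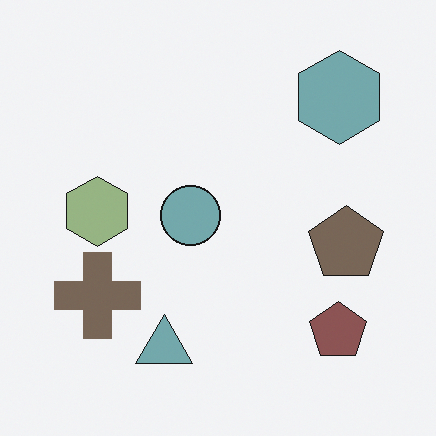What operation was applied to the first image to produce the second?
It was heavily desaturated.

All colors are more muted and greyish — a global saturation change.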